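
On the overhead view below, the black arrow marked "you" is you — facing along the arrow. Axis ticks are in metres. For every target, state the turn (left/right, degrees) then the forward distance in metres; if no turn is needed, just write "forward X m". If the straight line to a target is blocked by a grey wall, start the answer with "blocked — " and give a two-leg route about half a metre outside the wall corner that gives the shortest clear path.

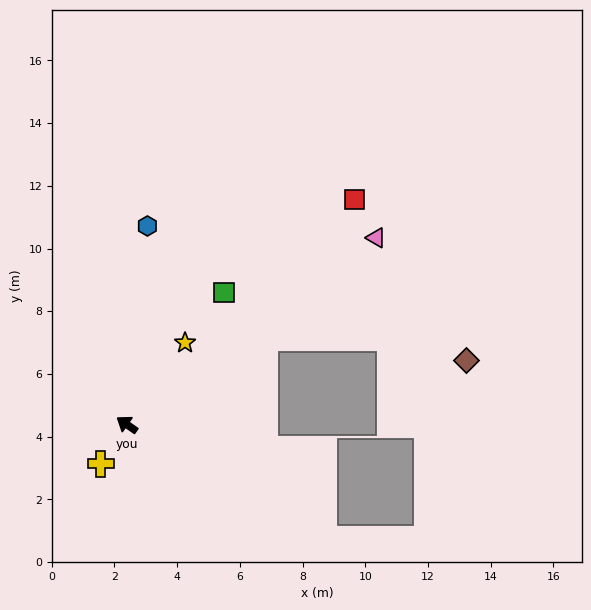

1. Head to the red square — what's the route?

turn right 100°, forward 10.2 m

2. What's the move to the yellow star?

turn right 91°, forward 3.2 m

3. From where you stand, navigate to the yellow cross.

turn left 91°, forward 1.5 m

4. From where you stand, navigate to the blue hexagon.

turn right 61°, forward 6.4 m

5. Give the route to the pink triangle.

turn right 108°, forward 9.9 m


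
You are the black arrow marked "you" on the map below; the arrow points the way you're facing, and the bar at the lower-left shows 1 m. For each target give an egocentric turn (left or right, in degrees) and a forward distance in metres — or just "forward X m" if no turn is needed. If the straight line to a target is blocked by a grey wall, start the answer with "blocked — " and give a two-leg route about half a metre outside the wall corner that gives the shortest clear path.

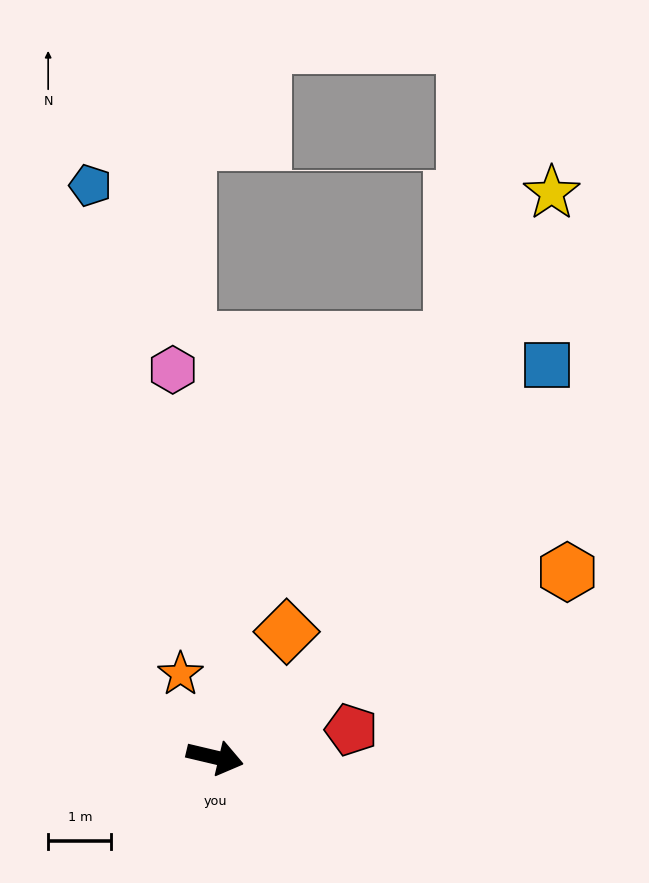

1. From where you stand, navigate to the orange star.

turn left 126°, forward 1.4 m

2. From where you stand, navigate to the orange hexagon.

turn left 41°, forward 6.3 m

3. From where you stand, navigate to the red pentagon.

turn left 25°, forward 2.2 m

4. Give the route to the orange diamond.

turn left 74°, forward 2.3 m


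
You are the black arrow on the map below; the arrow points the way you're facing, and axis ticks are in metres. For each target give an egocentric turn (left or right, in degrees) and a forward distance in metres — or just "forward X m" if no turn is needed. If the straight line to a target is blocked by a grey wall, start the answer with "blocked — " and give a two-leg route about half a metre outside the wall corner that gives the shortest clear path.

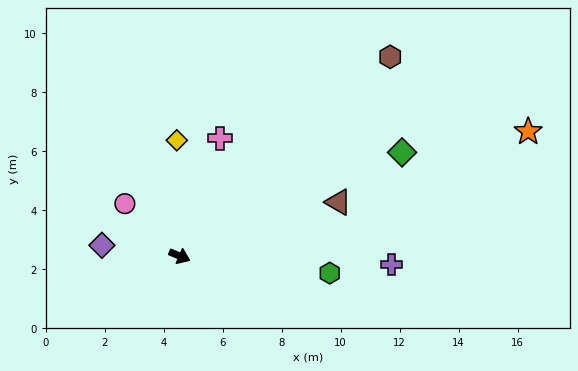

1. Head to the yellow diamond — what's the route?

turn left 115°, forward 3.9 m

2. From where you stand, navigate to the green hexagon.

turn left 17°, forward 5.1 m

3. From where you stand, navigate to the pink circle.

turn left 159°, forward 2.6 m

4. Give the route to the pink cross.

turn left 94°, forward 4.2 m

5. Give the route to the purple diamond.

turn right 165°, forward 2.7 m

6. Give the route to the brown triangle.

turn left 42°, forward 5.7 m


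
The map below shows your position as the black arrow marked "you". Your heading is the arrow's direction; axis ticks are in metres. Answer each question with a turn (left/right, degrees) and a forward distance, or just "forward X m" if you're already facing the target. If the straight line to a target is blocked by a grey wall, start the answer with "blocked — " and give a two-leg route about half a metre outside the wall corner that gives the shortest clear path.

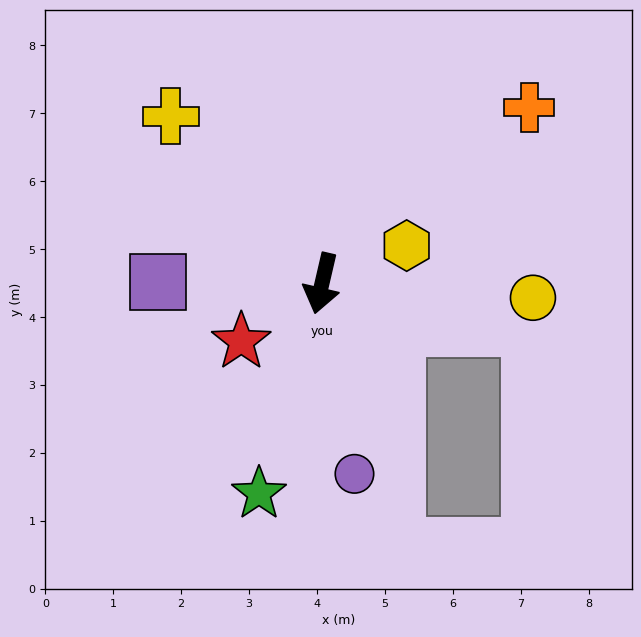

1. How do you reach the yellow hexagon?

turn left 127°, forward 1.4 m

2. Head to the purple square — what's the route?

turn right 77°, forward 2.4 m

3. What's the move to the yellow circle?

turn left 99°, forward 3.1 m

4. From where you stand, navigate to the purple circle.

turn left 23°, forward 2.8 m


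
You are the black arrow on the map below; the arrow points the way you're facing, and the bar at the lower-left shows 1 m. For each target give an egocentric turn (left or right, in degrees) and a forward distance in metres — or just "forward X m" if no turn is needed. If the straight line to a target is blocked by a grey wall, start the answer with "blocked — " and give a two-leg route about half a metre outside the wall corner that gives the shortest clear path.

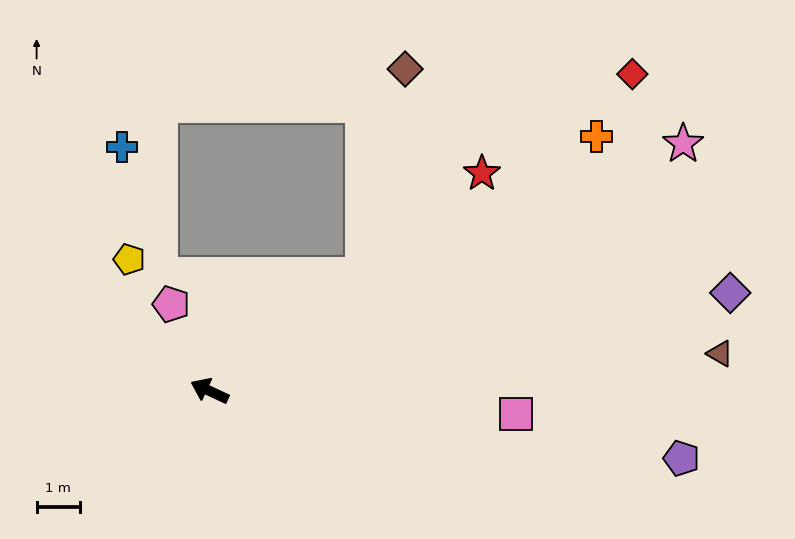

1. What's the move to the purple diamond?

turn right 144°, forward 12.3 m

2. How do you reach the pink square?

turn right 159°, forward 7.1 m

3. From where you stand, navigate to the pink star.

turn right 127°, forward 12.4 m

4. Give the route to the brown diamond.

blocked — turn right 118°, forward 4.5 m, then turn left 42°, forward 4.9 m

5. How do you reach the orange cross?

turn right 122°, forward 10.7 m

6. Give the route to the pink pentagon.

turn right 41°, forward 2.2 m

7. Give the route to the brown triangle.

turn right 151°, forward 11.9 m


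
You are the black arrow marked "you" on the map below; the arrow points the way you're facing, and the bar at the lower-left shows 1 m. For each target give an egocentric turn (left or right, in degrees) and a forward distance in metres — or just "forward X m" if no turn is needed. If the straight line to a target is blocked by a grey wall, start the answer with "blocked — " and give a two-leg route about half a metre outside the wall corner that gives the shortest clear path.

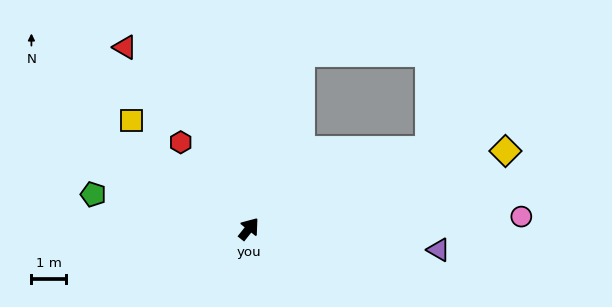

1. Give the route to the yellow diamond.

turn right 35°, forward 7.8 m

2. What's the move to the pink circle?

turn right 49°, forward 7.9 m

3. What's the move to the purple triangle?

turn right 58°, forward 5.5 m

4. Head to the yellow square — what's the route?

turn left 86°, forward 4.6 m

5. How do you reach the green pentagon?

turn left 116°, forward 4.6 m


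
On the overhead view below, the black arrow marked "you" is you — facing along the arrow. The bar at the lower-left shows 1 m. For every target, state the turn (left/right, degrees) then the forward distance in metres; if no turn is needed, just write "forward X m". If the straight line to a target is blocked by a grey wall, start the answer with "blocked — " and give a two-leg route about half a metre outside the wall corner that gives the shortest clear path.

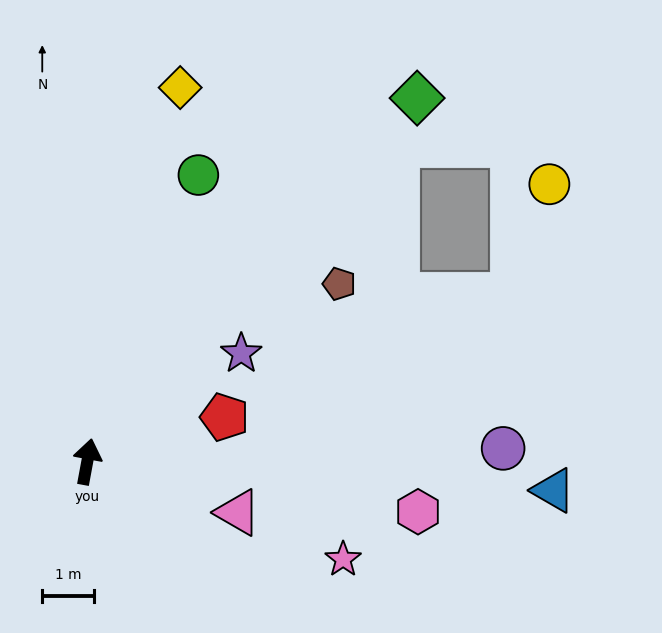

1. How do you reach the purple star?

turn right 44°, forward 3.6 m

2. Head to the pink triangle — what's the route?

turn right 98°, forward 3.1 m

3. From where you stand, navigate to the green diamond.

turn right 32°, forward 9.4 m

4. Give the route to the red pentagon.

turn right 62°, forward 2.8 m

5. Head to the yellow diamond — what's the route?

turn right 3°, forward 7.4 m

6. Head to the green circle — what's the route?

turn right 11°, forward 5.9 m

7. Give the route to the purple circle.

turn right 78°, forward 8.0 m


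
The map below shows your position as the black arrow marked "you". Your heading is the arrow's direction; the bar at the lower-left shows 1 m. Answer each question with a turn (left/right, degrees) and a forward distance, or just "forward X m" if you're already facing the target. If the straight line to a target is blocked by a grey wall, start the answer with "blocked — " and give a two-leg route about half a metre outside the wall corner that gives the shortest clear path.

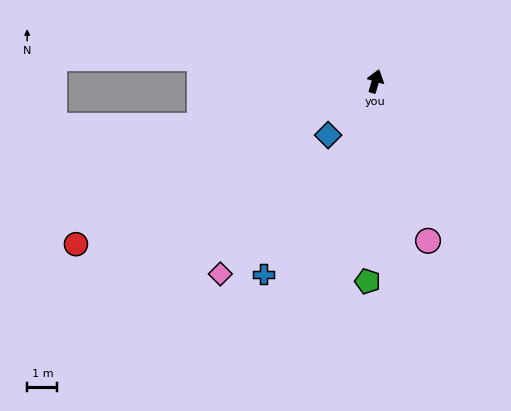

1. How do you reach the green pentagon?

turn right 166°, forward 6.6 m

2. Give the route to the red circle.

turn left 135°, forward 11.2 m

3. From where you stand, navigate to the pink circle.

turn right 145°, forward 5.5 m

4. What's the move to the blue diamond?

turn left 155°, forward 2.4 m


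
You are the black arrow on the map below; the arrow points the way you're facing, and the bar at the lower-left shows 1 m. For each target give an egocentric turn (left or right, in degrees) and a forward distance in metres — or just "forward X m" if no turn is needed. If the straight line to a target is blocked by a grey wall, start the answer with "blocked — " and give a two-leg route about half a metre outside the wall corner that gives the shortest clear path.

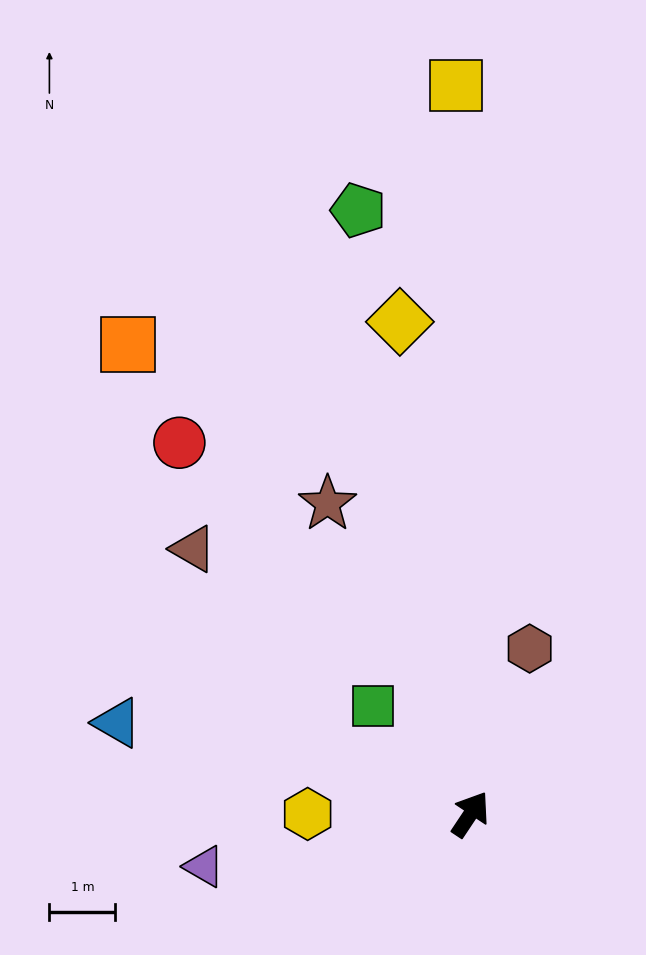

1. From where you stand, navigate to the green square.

turn left 76°, forward 2.2 m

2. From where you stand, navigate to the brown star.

turn left 58°, forward 5.2 m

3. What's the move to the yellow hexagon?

turn left 124°, forward 2.5 m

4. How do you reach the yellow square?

turn left 35°, forward 11.1 m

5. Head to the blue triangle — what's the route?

turn left 109°, forward 5.5 m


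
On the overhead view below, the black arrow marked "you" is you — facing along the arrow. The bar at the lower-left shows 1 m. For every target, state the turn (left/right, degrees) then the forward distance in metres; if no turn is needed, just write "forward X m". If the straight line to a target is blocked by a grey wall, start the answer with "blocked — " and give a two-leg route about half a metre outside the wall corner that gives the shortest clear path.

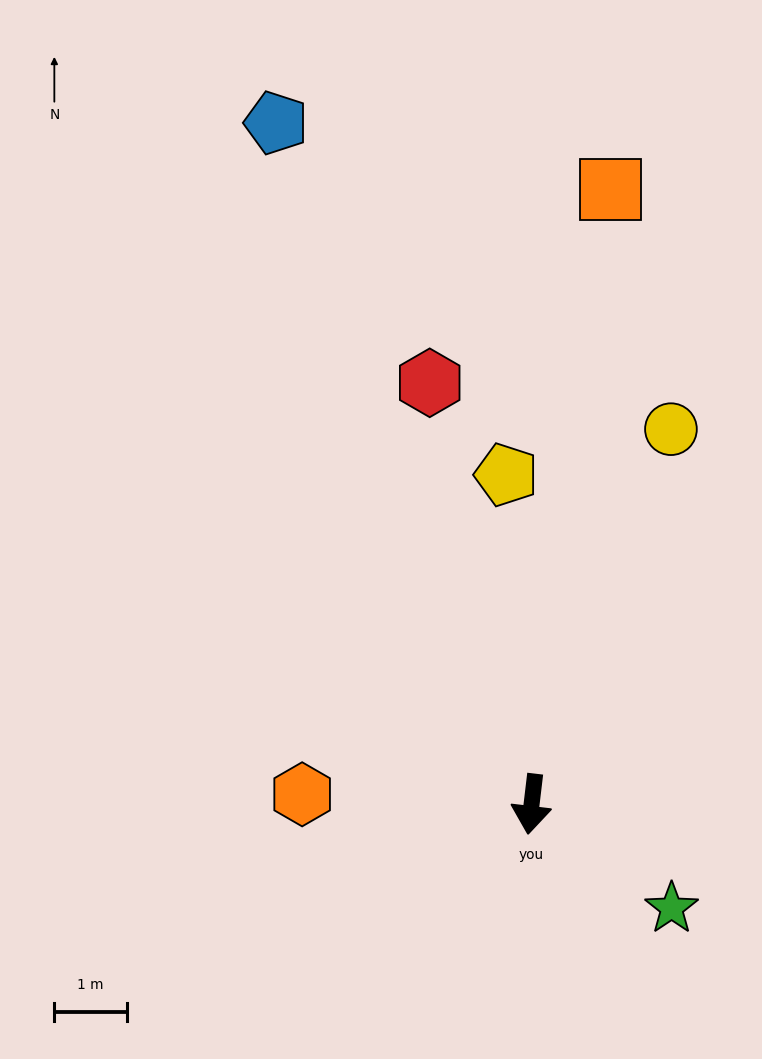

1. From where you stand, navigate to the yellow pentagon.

turn right 169°, forward 4.6 m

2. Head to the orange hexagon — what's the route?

turn right 86°, forward 3.2 m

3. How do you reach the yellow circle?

turn left 166°, forward 5.5 m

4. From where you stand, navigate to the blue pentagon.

turn right 153°, forward 10.1 m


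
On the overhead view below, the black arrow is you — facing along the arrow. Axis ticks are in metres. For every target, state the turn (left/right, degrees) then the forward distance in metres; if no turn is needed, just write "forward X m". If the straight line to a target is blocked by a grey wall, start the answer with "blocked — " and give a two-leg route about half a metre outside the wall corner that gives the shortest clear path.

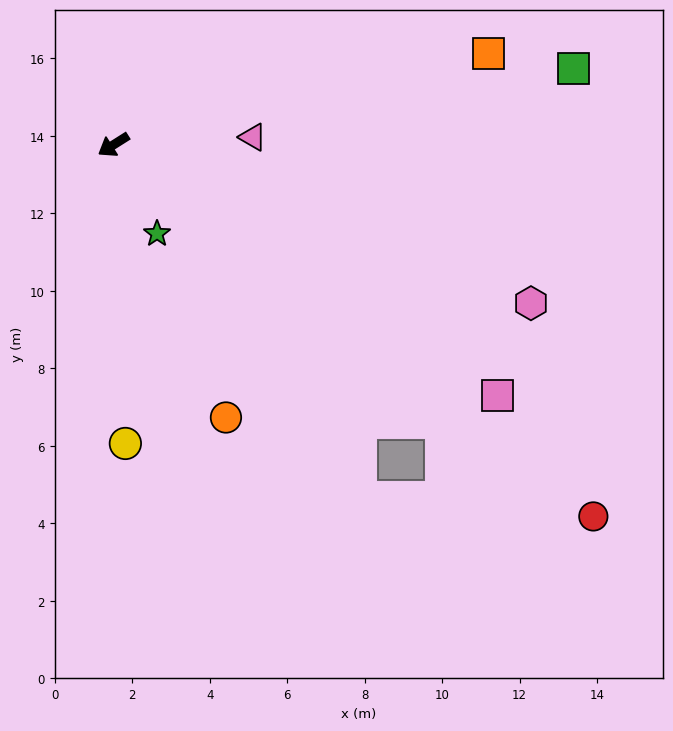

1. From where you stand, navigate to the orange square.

turn left 161°, forward 10.0 m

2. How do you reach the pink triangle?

turn left 151°, forward 3.6 m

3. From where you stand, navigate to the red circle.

turn left 110°, forward 15.7 m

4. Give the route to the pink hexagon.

turn left 127°, forward 11.5 m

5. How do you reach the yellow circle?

turn left 60°, forward 7.7 m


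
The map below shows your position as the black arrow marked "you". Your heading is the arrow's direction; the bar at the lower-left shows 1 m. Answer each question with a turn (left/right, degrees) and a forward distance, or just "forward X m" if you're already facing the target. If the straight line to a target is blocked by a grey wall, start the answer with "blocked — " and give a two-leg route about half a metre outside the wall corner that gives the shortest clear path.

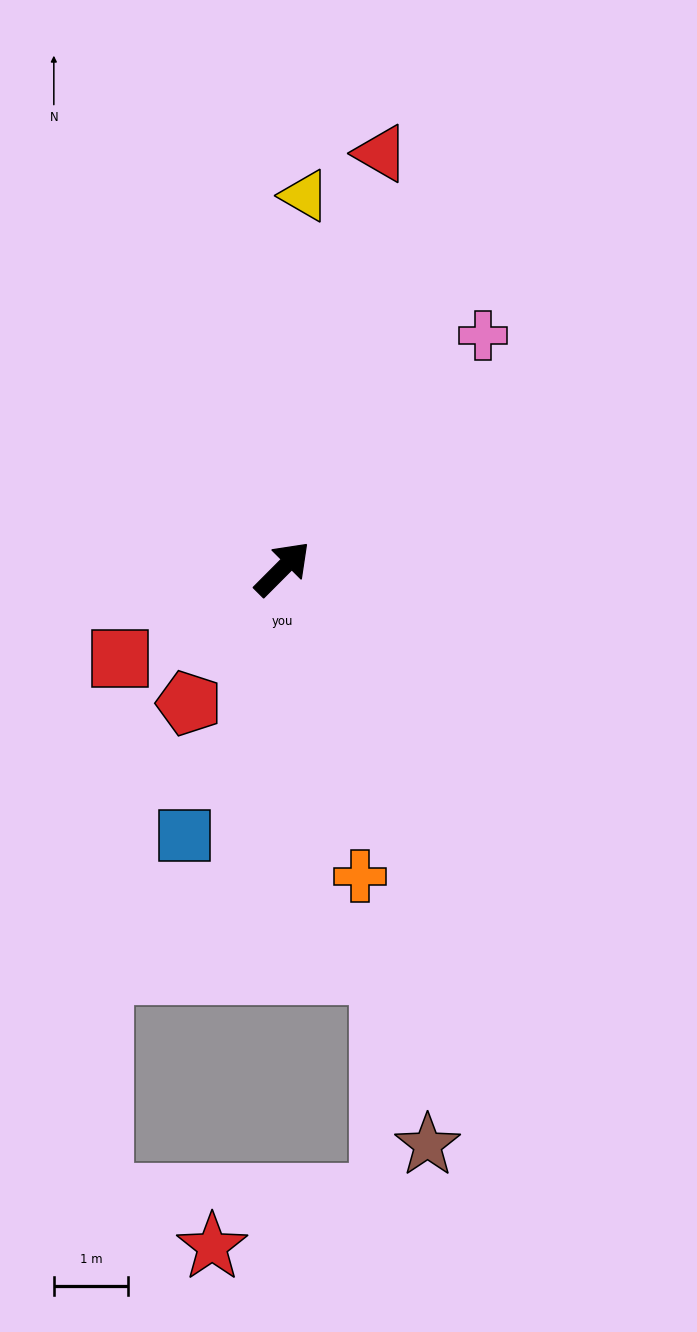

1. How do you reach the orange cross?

turn right 121°, forward 4.3 m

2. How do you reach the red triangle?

turn left 32°, forward 5.7 m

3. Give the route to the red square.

turn left 164°, forward 2.5 m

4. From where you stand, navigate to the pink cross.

turn left 4°, forward 4.1 m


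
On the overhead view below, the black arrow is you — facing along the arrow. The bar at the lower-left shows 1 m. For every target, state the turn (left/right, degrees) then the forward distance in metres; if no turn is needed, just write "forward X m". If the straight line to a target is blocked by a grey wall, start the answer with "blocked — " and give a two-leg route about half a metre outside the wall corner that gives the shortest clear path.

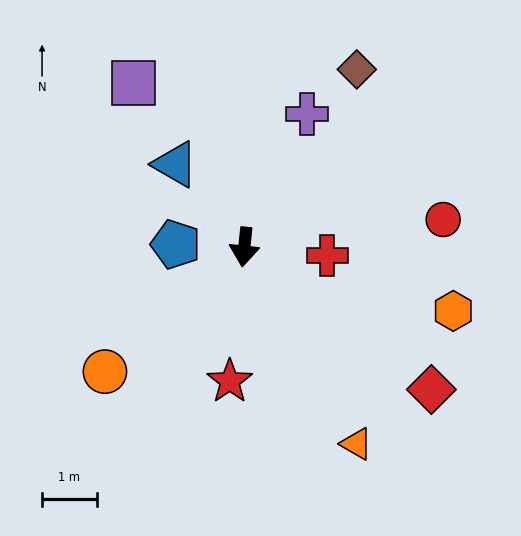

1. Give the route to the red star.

forward 2.5 m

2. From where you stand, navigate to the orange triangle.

turn left 36°, forward 4.1 m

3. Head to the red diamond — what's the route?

turn left 59°, forward 4.3 m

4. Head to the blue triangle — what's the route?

turn right 134°, forward 2.0 m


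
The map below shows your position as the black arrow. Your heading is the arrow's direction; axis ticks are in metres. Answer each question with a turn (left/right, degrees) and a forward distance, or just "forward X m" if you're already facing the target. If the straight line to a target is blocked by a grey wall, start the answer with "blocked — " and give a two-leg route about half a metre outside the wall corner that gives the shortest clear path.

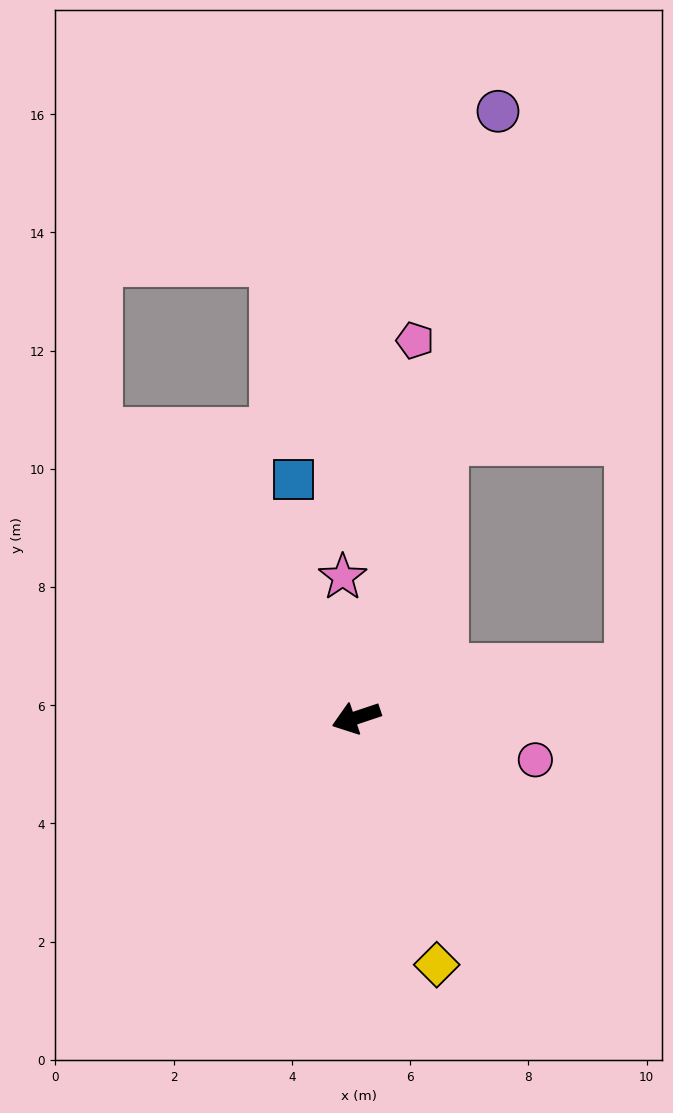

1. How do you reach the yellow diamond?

turn left 89°, forward 4.4 m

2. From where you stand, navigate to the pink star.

turn right 103°, forward 2.4 m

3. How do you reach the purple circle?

turn right 122°, forward 10.5 m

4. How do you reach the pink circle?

turn left 148°, forward 3.1 m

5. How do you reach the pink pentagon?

turn right 117°, forward 6.5 m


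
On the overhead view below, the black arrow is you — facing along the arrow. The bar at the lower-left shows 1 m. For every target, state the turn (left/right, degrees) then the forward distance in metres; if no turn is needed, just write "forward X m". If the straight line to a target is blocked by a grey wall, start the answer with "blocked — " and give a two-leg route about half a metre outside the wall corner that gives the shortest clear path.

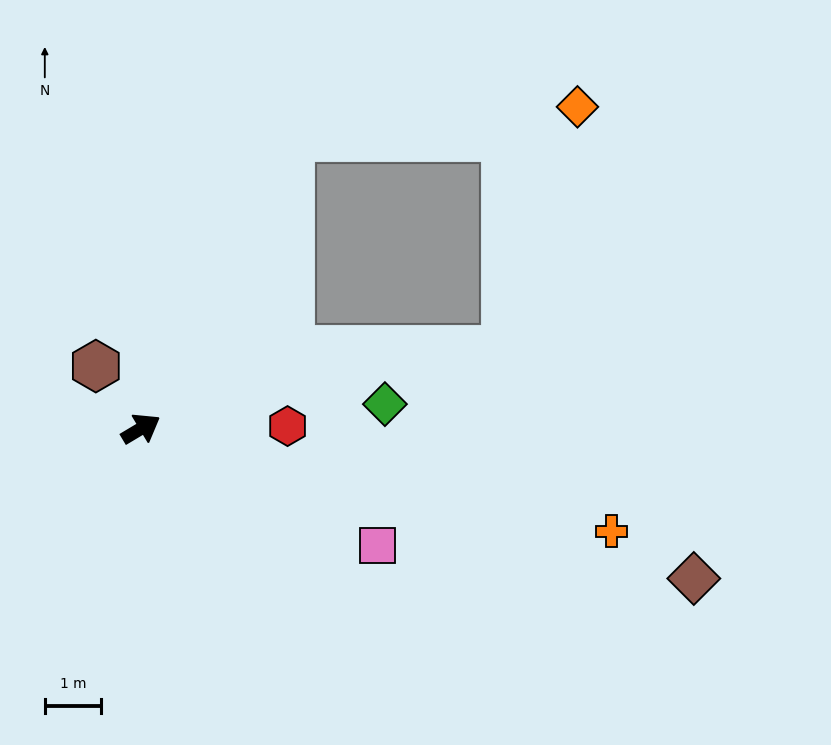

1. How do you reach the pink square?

turn right 57°, forward 4.7 m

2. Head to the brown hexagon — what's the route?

turn left 95°, forward 1.4 m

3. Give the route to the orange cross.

turn right 43°, forward 8.6 m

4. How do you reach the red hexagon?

turn right 30°, forward 2.6 m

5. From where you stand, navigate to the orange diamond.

blocked — turn left 32°, forward 5.8 m, then turn right 57°, forward 5.1 m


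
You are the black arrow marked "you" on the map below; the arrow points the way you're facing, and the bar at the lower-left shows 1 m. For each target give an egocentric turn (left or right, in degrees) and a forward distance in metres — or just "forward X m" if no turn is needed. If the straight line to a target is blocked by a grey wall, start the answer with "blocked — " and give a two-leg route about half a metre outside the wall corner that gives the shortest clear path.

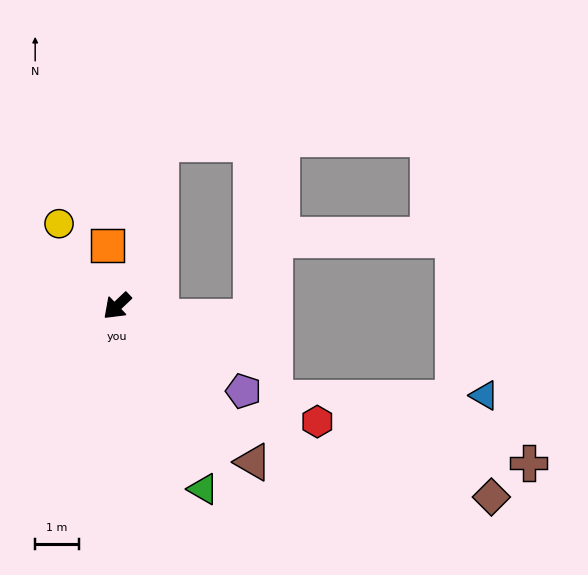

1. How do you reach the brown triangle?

turn left 88°, forward 4.7 m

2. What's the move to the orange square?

turn right 125°, forward 1.4 m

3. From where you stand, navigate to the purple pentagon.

turn left 103°, forward 3.5 m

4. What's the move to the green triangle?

turn left 72°, forward 4.6 m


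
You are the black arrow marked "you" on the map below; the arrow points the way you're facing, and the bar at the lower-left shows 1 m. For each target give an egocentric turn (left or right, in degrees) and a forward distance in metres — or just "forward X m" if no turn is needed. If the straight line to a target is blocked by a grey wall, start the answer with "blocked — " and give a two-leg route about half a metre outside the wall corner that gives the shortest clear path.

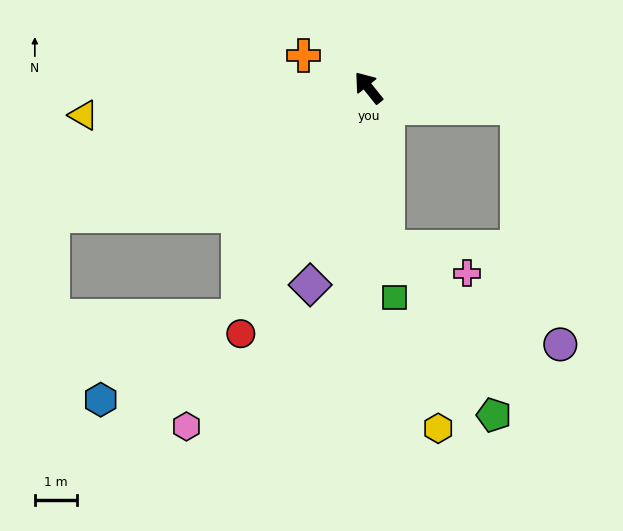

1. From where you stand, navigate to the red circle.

turn left 114°, forward 6.6 m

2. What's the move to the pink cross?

blocked — turn left 148°, forward 3.9 m, then turn left 65°, forward 2.0 m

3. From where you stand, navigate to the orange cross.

turn left 25°, forward 1.7 m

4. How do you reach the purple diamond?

turn left 125°, forward 4.9 m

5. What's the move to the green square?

turn left 148°, forward 5.1 m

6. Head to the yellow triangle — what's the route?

turn left 57°, forward 6.9 m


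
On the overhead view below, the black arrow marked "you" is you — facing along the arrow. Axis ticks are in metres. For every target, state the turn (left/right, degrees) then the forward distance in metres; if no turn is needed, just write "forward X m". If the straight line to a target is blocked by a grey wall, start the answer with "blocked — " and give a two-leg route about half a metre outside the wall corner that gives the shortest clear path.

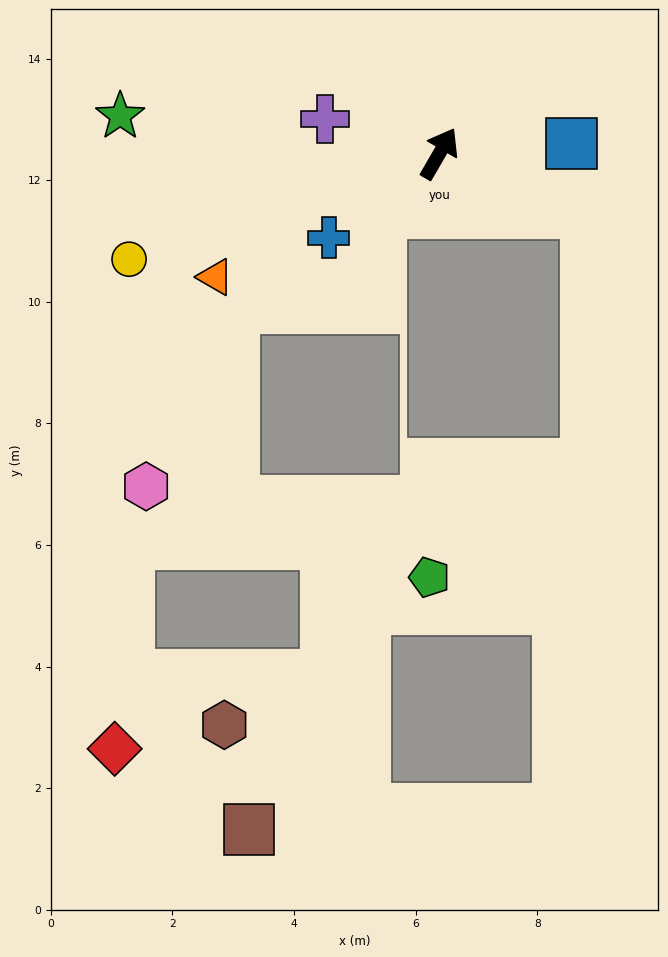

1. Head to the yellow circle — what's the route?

turn left 139°, forward 5.4 m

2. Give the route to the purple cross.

turn left 103°, forward 2.0 m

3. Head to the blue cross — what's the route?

turn left 157°, forward 2.3 m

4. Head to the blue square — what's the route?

turn right 56°, forward 2.2 m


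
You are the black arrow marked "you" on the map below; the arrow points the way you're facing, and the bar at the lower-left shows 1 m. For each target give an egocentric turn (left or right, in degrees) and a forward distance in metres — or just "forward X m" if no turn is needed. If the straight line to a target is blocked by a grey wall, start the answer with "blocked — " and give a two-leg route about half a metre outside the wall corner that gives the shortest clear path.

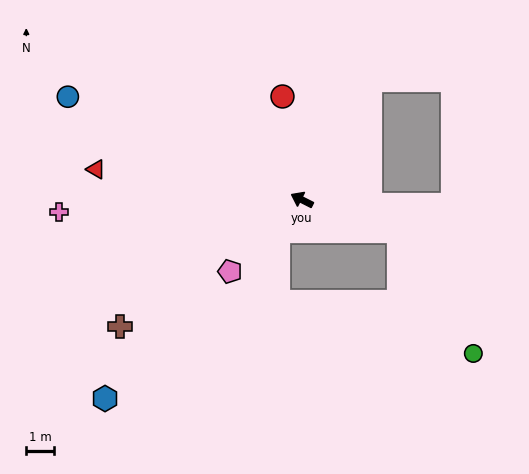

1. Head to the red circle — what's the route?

turn right 52°, forward 3.7 m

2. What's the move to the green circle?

blocked — turn right 171°, forward 3.6 m, then turn right 41°, forward 5.1 m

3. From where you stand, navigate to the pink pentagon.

turn left 72°, forward 3.6 m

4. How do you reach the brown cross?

turn left 62°, forward 7.9 m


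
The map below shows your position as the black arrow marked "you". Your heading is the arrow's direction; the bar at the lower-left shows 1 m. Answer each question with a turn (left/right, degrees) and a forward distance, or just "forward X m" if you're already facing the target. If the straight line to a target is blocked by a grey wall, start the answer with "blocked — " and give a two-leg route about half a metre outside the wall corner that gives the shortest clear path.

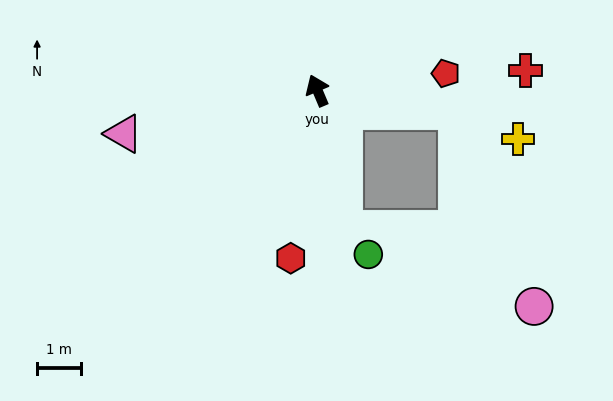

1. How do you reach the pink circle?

blocked — turn right 121°, forward 3.2 m, then turn right 60°, forward 4.8 m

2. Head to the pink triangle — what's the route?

turn left 80°, forward 4.5 m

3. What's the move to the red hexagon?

turn left 148°, forward 3.9 m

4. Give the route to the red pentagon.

turn right 105°, forward 3.0 m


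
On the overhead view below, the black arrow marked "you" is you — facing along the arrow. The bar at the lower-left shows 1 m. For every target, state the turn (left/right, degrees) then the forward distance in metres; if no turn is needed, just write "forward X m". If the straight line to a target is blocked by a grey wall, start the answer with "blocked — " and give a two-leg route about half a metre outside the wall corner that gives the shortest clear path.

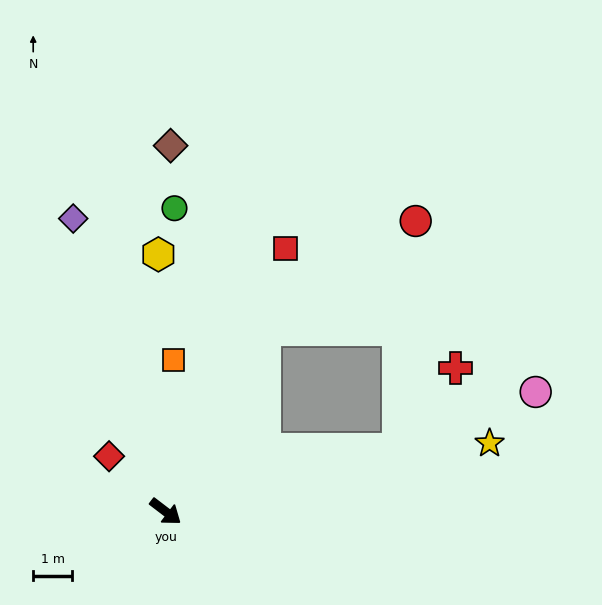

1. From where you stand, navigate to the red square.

turn left 103°, forward 7.5 m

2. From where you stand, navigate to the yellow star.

turn left 49°, forward 8.6 m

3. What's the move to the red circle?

blocked — turn left 99°, forward 5.3 m, then turn right 26°, forward 4.8 m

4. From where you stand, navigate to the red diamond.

turn left 173°, forward 2.0 m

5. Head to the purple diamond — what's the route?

turn left 145°, forward 7.9 m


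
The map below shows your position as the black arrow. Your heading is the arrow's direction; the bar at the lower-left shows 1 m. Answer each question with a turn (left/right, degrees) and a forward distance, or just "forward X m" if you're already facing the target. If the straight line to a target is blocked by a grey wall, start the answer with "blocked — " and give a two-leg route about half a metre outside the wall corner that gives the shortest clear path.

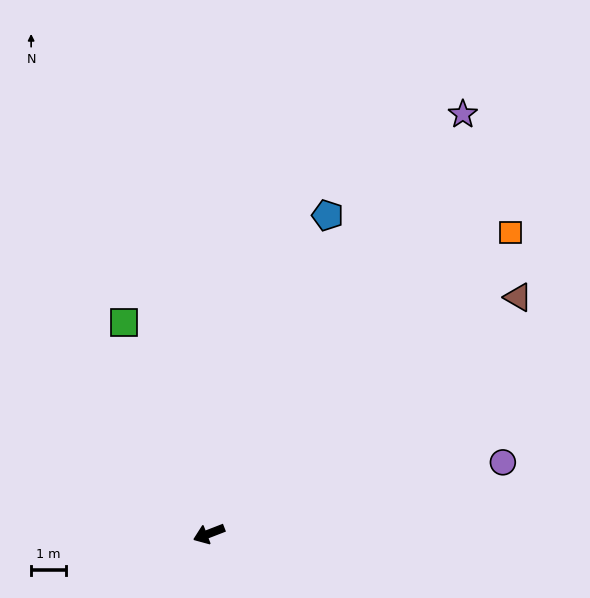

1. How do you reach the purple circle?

turn left 172°, forward 8.7 m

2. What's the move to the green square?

turn right 89°, forward 6.5 m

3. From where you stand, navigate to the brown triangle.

turn right 164°, forward 11.2 m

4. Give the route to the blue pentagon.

turn right 132°, forward 9.7 m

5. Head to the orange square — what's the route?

turn right 156°, forward 12.2 m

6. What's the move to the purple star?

turn right 142°, forward 14.1 m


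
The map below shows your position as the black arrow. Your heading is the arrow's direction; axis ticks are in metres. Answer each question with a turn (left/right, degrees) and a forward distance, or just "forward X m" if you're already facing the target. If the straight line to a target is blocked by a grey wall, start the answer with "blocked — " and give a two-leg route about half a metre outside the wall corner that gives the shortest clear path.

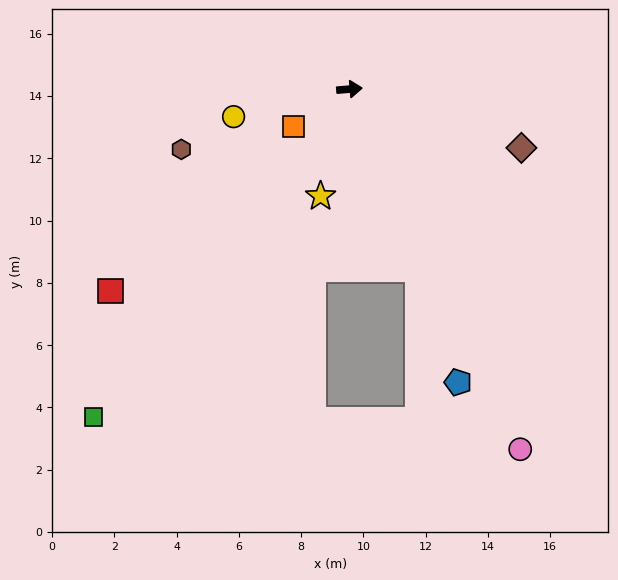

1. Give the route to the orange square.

turn right 151°, forward 2.2 m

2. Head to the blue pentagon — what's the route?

turn right 74°, forward 10.0 m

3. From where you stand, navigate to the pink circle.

turn right 69°, forward 12.8 m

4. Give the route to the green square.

turn right 133°, forward 13.4 m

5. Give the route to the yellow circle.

turn right 171°, forward 3.8 m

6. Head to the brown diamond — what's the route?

turn right 24°, forward 5.8 m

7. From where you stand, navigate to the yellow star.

turn right 110°, forward 3.6 m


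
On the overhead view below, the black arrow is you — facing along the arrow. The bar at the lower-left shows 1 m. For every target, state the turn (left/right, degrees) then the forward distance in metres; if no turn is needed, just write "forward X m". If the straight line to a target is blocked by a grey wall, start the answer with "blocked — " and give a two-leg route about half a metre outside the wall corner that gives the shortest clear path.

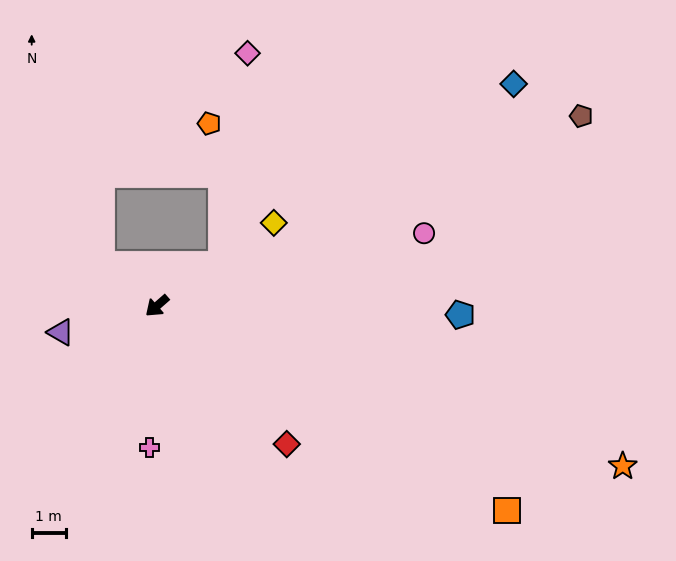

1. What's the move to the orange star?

turn left 120°, forward 14.4 m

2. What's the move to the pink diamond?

blocked — turn left 170°, forward 2.2 m, then turn left 52°, forward 6.2 m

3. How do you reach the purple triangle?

turn right 26°, forward 2.9 m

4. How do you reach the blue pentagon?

turn left 137°, forward 8.9 m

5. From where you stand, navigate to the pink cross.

turn left 46°, forward 4.1 m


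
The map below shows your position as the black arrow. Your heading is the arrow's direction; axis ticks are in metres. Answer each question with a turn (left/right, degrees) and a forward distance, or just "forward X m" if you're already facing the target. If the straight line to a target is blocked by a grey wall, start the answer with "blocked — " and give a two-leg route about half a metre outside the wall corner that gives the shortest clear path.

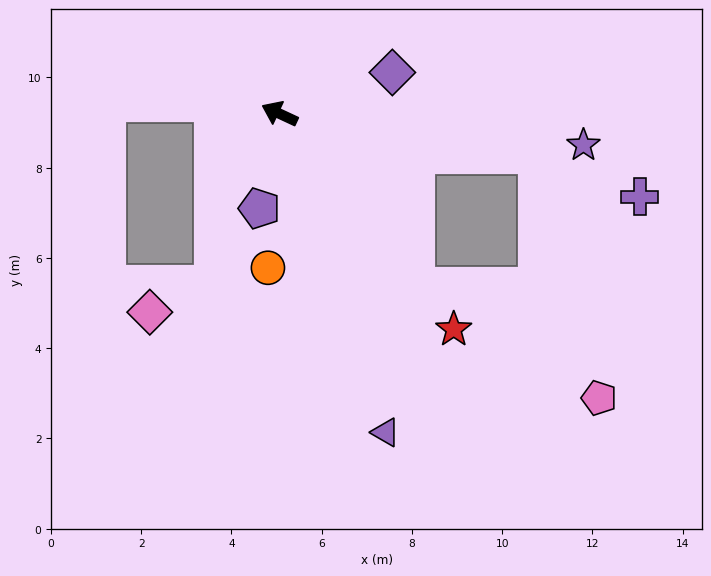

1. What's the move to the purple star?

turn right 161°, forward 6.8 m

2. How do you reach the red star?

turn left 154°, forward 6.1 m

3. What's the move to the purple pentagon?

turn left 103°, forward 2.1 m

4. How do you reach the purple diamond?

turn right 135°, forward 2.7 m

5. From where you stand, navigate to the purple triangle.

turn left 133°, forward 7.4 m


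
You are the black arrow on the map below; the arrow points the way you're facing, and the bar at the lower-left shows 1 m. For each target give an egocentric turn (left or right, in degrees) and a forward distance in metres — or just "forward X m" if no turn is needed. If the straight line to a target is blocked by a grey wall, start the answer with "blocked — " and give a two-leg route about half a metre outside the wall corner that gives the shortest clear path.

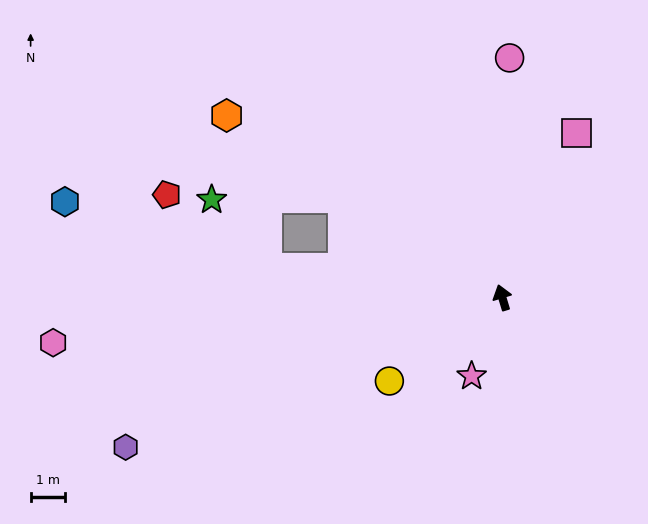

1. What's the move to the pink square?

turn right 41°, forward 5.2 m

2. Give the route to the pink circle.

turn right 19°, forward 7.0 m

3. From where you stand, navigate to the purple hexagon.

turn left 95°, forward 11.8 m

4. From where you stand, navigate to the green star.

blocked — turn left 41°, forward 5.5 m, then turn left 33°, forward 3.8 m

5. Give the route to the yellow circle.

turn left 110°, forward 4.1 m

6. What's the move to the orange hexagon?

turn left 40°, forward 9.6 m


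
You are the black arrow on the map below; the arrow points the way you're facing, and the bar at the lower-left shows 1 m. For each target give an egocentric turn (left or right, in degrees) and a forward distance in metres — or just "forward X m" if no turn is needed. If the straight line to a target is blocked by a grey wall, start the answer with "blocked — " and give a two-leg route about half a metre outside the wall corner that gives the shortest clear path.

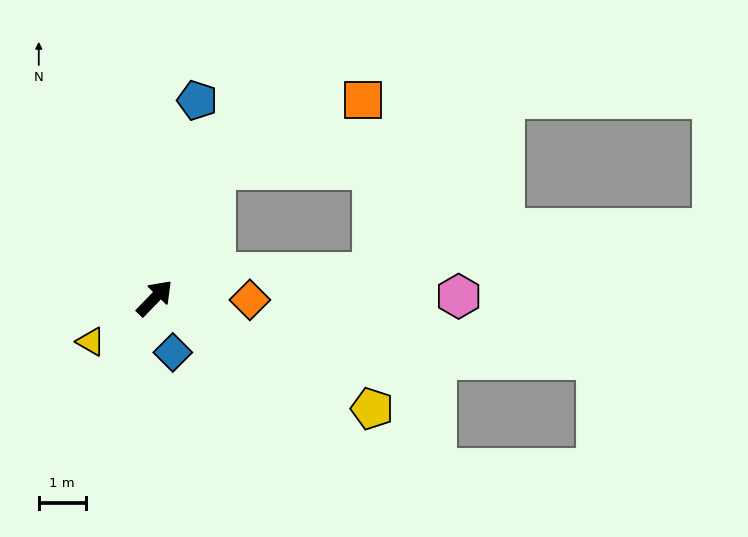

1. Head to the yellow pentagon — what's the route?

turn right 73°, forward 5.2 m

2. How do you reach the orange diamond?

turn right 47°, forward 2.0 m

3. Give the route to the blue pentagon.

turn left 32°, forward 4.3 m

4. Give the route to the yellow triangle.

turn left 168°, forward 1.6 m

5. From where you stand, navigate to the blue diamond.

turn right 118°, forward 1.2 m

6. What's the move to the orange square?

blocked — turn left 18°, forward 3.0 m, then turn right 39°, forward 3.5 m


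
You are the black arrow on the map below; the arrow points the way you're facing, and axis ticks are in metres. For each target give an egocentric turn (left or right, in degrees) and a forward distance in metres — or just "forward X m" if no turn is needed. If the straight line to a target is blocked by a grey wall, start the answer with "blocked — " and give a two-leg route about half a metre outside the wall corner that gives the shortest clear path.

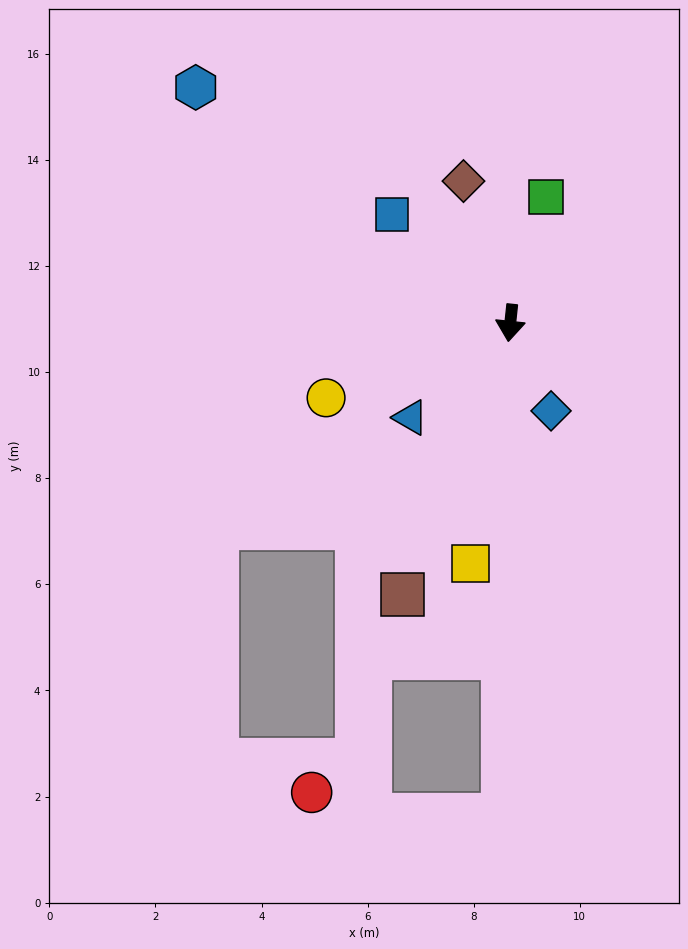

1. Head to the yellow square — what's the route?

turn right 3°, forward 4.6 m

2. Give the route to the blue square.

turn right 127°, forward 3.0 m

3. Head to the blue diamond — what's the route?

turn left 31°, forward 1.8 m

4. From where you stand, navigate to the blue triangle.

turn right 41°, forward 2.6 m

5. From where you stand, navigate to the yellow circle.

turn right 62°, forward 3.7 m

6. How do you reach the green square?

turn left 170°, forward 2.5 m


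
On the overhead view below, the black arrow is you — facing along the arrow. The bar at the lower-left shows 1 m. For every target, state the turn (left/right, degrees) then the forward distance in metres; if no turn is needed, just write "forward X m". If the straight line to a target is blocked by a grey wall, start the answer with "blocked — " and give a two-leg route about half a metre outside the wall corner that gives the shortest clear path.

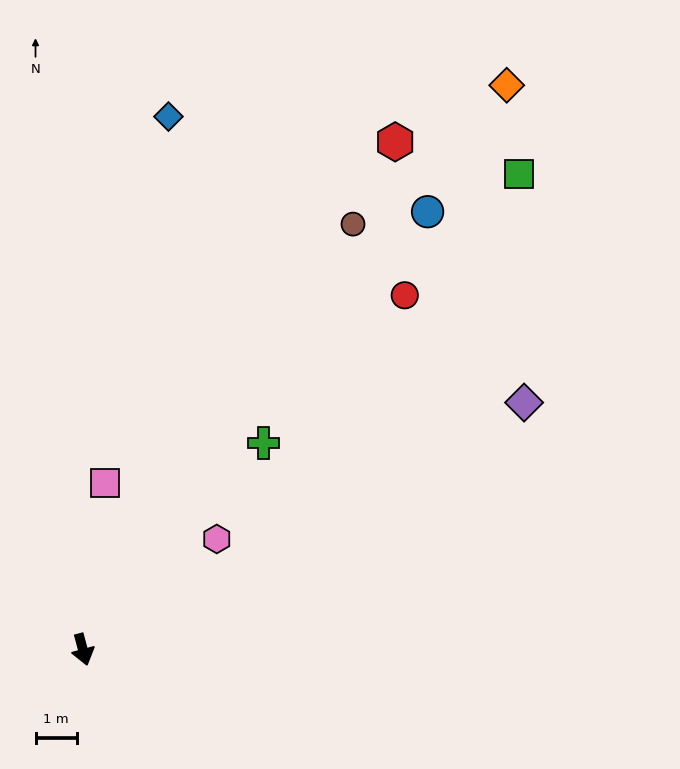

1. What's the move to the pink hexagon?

turn left 115°, forward 4.2 m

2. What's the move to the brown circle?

turn left 133°, forward 12.1 m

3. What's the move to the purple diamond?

turn left 104°, forward 12.2 m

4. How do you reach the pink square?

turn left 157°, forward 4.0 m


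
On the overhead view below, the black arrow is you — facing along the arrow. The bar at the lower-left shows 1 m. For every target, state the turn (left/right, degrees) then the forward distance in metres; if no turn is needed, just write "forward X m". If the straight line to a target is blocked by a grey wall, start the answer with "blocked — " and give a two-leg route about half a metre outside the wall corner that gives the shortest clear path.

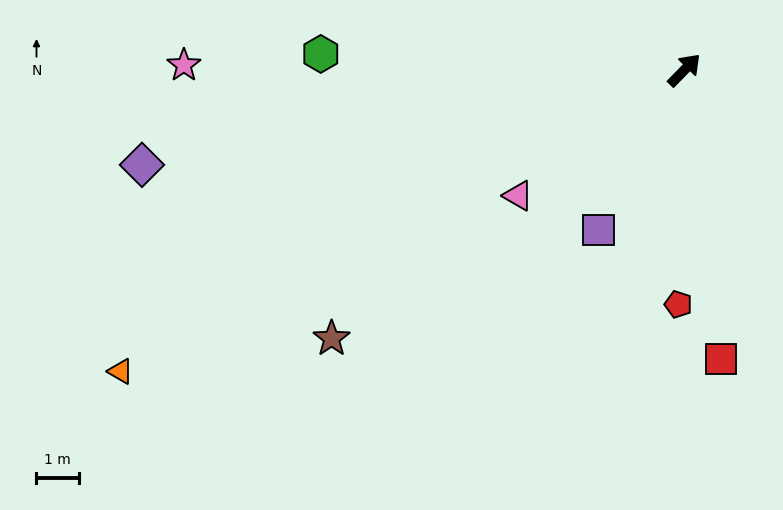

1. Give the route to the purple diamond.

turn left 144°, forward 13.0 m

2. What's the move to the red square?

turn right 129°, forward 6.9 m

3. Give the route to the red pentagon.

turn right 137°, forward 5.5 m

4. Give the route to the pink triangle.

turn left 171°, forward 4.9 m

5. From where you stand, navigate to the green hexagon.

turn left 132°, forward 8.6 m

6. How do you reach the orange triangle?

turn left 162°, forward 15.1 m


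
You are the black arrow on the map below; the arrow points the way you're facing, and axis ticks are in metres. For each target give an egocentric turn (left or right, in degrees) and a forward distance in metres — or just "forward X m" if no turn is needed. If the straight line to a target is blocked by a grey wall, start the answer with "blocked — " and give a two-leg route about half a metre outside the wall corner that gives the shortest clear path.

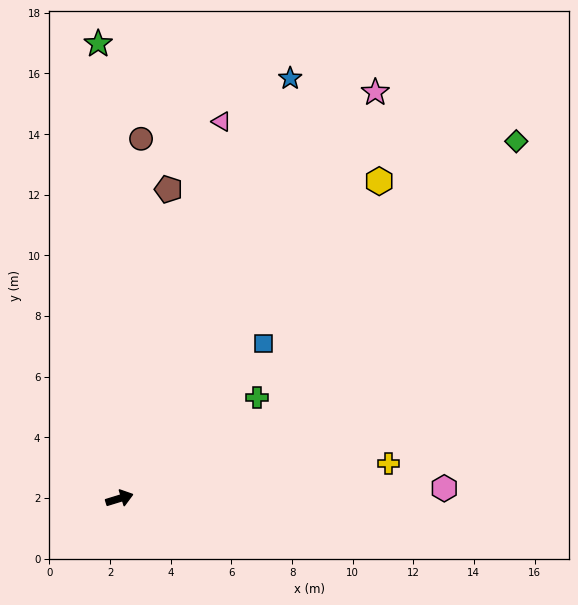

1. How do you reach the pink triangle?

turn left 58°, forward 12.9 m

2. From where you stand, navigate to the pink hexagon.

turn right 15°, forward 10.7 m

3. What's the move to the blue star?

turn left 51°, forward 15.0 m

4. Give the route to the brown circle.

turn left 69°, forward 11.9 m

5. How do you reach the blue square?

turn left 30°, forward 7.0 m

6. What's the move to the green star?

turn left 76°, forward 15.0 m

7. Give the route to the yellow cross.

turn right 10°, forward 9.0 m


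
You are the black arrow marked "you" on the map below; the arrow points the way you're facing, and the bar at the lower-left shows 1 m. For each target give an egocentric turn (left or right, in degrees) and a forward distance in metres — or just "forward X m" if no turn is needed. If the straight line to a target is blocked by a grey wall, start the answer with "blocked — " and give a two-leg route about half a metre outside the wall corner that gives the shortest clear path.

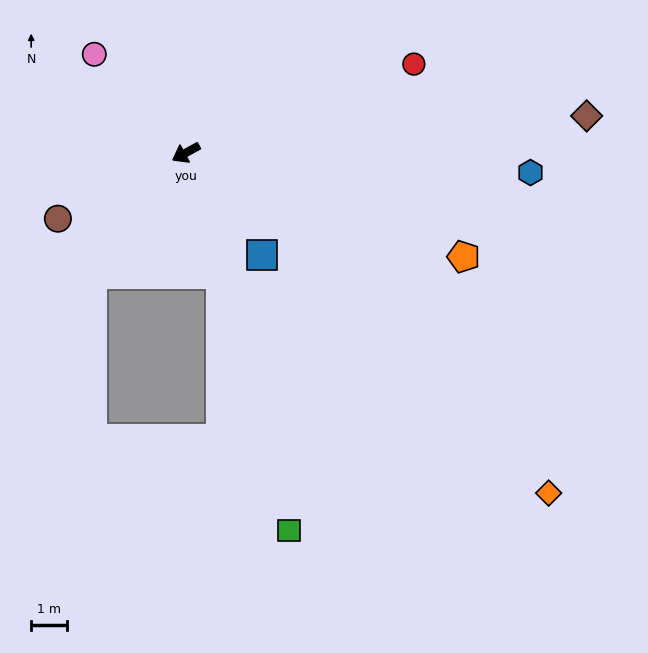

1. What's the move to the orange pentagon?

turn left 131°, forward 8.4 m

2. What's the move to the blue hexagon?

turn left 148°, forward 9.8 m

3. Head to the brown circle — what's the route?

forward 4.1 m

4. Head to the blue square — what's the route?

turn left 98°, forward 3.6 m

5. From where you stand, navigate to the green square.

turn left 77°, forward 11.1 m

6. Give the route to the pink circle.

turn right 76°, forward 3.8 m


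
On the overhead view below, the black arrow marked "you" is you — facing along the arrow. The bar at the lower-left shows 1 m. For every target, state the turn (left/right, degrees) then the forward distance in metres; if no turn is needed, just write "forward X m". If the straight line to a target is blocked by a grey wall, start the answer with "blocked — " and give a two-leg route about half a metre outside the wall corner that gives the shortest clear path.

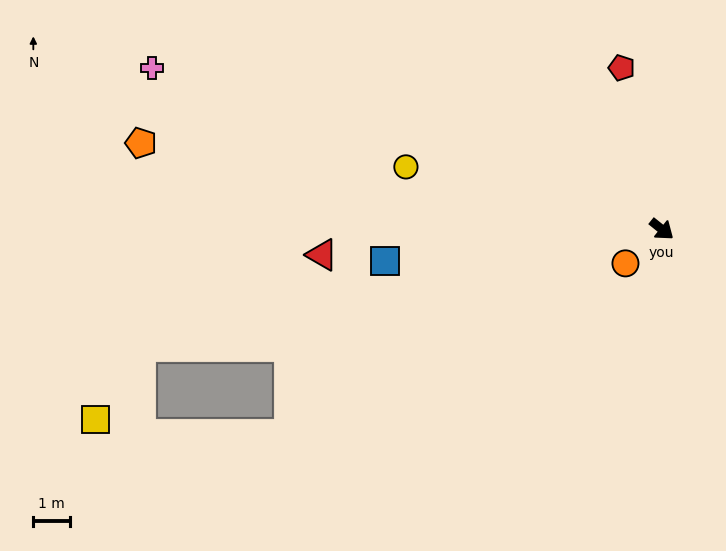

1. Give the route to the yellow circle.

turn right 155°, forward 7.1 m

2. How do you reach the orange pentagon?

turn right 151°, forward 14.3 m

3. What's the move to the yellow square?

blocked — turn right 129°, forward 14.4 m, then turn left 46°, forward 2.3 m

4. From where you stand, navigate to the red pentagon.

turn left 143°, forward 4.5 m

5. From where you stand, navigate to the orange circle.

turn right 98°, forward 1.3 m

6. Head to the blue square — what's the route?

turn right 135°, forward 7.5 m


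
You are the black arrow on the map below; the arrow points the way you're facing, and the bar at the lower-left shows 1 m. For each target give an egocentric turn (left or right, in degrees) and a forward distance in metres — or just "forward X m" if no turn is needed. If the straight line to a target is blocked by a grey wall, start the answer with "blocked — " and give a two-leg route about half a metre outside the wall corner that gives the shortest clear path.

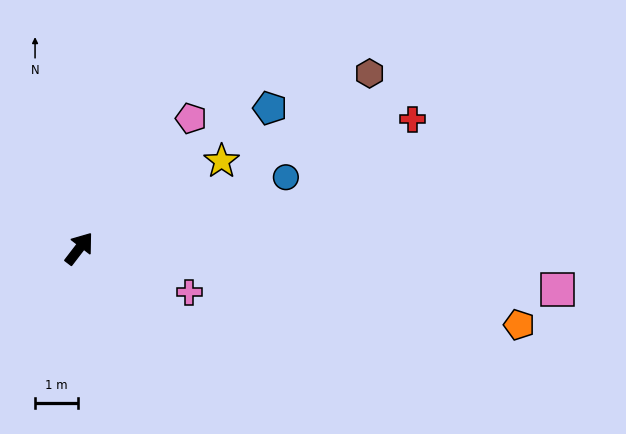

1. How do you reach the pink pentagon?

turn right 3°, forward 4.0 m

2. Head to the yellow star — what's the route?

turn right 21°, forward 3.9 m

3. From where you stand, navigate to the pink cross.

turn right 74°, forward 2.8 m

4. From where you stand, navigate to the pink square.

turn right 57°, forward 11.2 m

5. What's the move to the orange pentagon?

turn right 62°, forward 10.4 m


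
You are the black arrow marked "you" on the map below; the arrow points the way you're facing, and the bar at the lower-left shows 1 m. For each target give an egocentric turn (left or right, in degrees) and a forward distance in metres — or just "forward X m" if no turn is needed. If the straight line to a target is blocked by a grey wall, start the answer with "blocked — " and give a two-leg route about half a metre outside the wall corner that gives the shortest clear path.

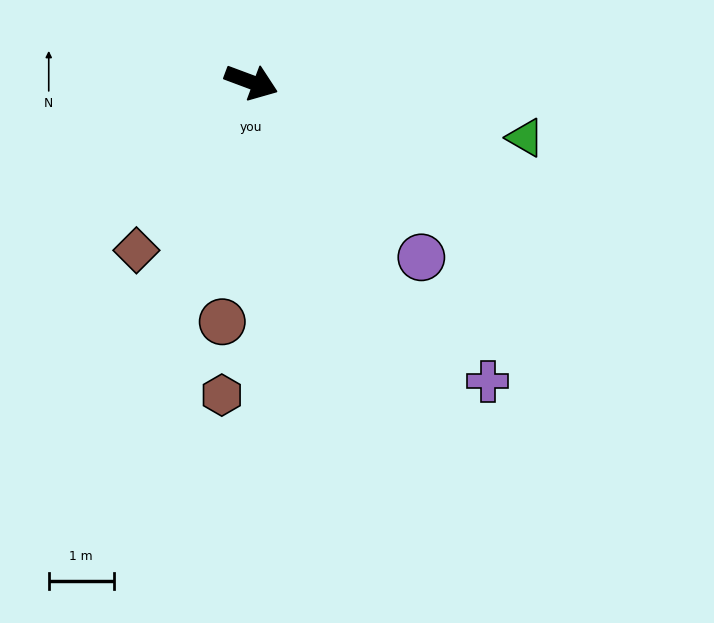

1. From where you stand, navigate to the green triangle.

turn left 9°, forward 4.3 m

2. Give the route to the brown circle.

turn right 76°, forward 3.7 m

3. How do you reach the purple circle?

turn right 25°, forward 3.8 m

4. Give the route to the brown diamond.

turn right 104°, forward 3.1 m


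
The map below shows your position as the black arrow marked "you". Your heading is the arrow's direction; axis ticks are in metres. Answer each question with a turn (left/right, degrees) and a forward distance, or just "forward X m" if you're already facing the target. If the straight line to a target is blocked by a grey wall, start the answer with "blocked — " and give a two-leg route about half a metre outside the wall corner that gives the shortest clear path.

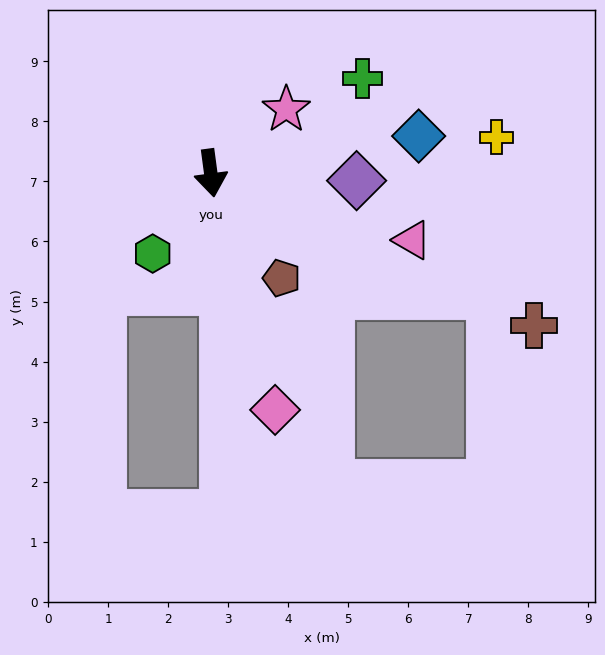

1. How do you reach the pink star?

turn left 123°, forward 1.6 m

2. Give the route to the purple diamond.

turn left 79°, forward 2.4 m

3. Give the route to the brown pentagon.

turn left 26°, forward 2.1 m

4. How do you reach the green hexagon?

turn right 43°, forward 1.7 m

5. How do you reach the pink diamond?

turn left 8°, forward 4.1 m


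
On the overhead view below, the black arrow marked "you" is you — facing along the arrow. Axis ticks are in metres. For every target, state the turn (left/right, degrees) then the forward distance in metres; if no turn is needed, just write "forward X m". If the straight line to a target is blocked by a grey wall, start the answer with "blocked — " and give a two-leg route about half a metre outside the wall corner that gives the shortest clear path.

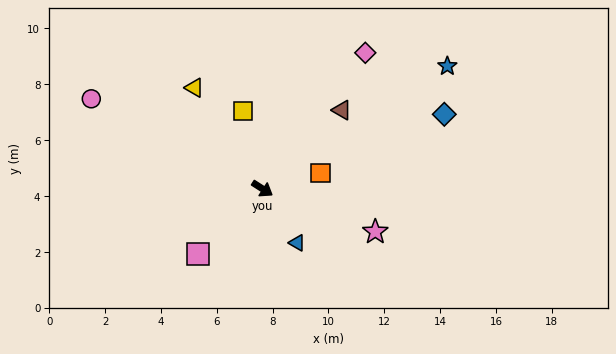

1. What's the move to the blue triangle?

turn right 25°, forward 2.3 m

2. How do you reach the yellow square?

turn left 136°, forward 2.9 m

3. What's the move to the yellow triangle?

turn left 157°, forward 4.4 m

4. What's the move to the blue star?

turn left 66°, forward 7.9 m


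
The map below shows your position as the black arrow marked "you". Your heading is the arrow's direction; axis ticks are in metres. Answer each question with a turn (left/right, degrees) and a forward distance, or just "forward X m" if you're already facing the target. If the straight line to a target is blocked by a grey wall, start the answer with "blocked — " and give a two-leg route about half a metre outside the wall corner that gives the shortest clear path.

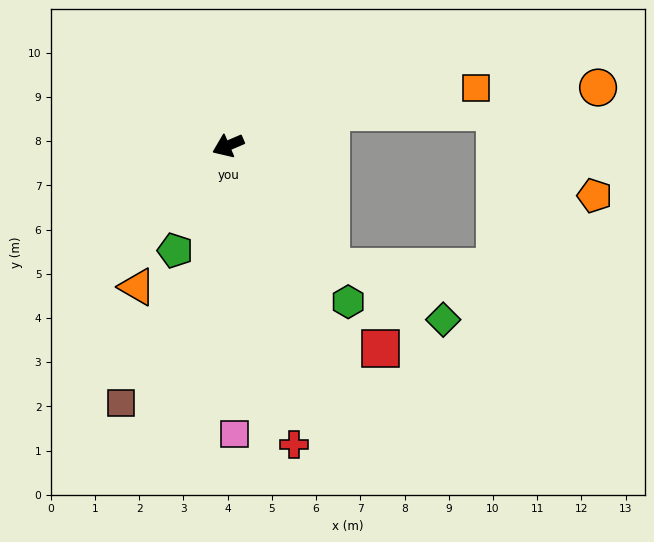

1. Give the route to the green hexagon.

turn left 104°, forward 4.5 m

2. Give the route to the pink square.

turn left 68°, forward 6.5 m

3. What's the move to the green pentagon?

turn left 40°, forward 2.7 m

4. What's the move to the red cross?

turn left 79°, forward 6.9 m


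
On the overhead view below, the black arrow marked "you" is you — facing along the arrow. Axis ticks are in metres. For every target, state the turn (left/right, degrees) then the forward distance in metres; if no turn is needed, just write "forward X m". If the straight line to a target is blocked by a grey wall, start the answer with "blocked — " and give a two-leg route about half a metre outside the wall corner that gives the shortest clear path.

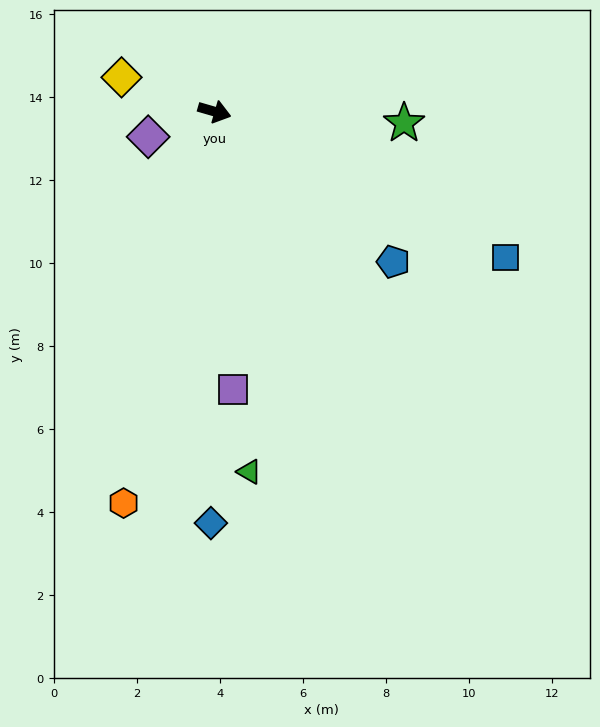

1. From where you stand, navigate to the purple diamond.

turn right 143°, forward 1.7 m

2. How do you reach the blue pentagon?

turn right 24°, forward 5.6 m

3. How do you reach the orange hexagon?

turn right 87°, forward 9.7 m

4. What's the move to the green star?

turn left 13°, forward 4.6 m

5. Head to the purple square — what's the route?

turn right 70°, forward 6.7 m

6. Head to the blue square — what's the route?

turn right 10°, forward 7.8 m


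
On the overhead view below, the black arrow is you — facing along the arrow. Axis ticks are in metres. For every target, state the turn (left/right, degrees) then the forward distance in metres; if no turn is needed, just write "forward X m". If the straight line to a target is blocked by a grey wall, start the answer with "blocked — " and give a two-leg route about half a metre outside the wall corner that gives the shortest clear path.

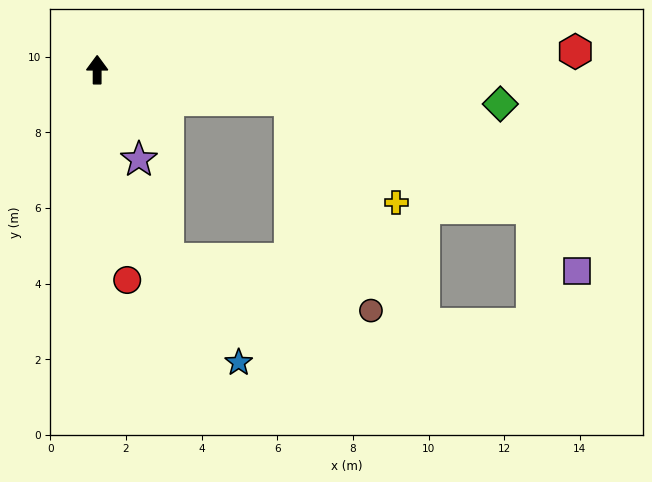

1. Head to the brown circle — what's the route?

blocked — turn right 99°, forward 5.1 m, then turn right 60°, forward 6.0 m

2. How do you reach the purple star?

turn right 155°, forward 2.6 m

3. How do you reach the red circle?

turn right 172°, forward 5.6 m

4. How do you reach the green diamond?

turn right 95°, forward 10.7 m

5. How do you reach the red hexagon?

turn right 88°, forward 12.7 m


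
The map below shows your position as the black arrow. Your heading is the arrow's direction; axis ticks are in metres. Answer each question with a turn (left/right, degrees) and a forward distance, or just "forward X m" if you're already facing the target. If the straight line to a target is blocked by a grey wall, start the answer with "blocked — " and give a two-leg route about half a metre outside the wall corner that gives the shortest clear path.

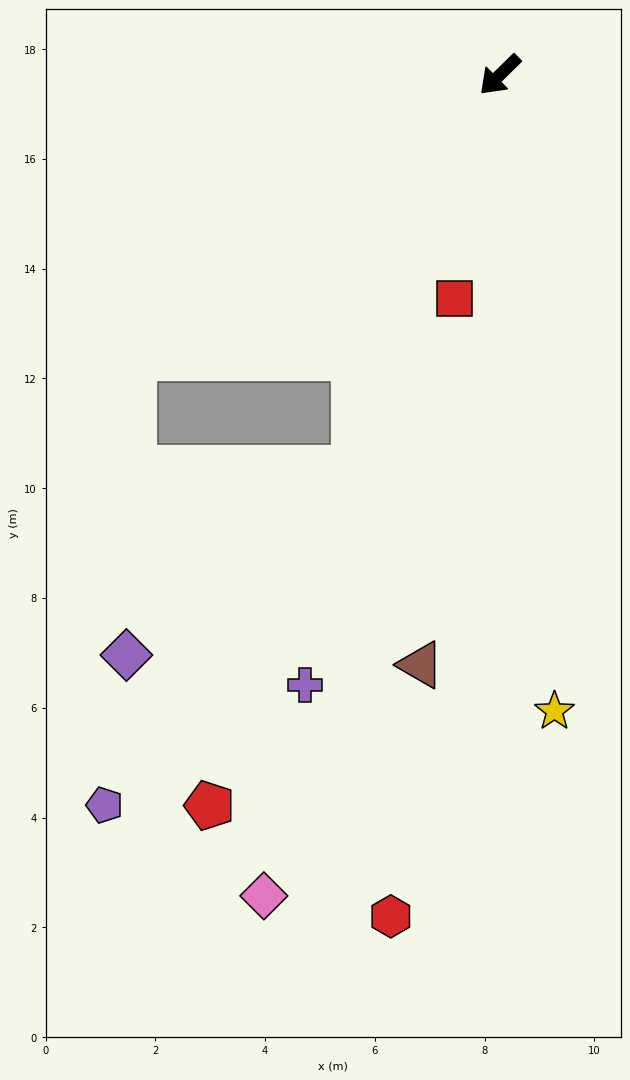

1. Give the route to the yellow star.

turn left 50°, forward 11.6 m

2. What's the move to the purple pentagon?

blocked — turn left 25°, forward 7.6 m, then turn right 16°, forward 7.6 m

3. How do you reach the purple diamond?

blocked — turn left 25°, forward 7.6 m, then turn right 30°, forward 5.4 m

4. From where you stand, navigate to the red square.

turn left 34°, forward 4.2 m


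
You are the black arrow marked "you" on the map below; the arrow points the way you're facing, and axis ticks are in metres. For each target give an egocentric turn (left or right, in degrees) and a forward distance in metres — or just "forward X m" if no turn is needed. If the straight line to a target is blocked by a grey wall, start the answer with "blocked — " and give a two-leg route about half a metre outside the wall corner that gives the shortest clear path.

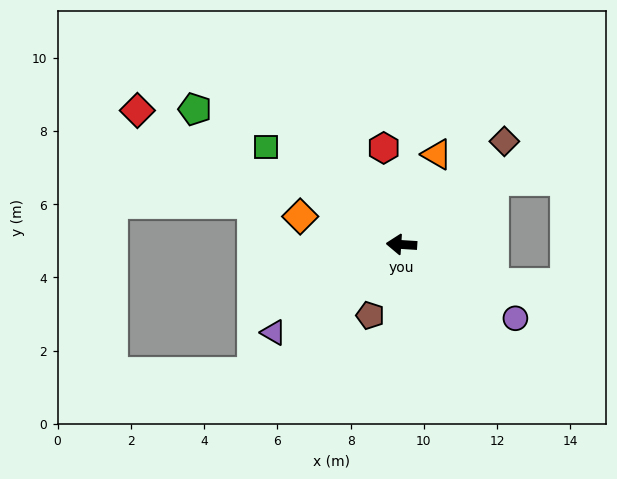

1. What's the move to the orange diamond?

turn right 12°, forward 2.9 m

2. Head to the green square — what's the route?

turn right 32°, forward 4.6 m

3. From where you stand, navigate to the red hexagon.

turn right 76°, forward 2.7 m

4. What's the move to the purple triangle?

turn left 38°, forward 4.2 m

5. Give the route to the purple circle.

turn left 151°, forward 3.7 m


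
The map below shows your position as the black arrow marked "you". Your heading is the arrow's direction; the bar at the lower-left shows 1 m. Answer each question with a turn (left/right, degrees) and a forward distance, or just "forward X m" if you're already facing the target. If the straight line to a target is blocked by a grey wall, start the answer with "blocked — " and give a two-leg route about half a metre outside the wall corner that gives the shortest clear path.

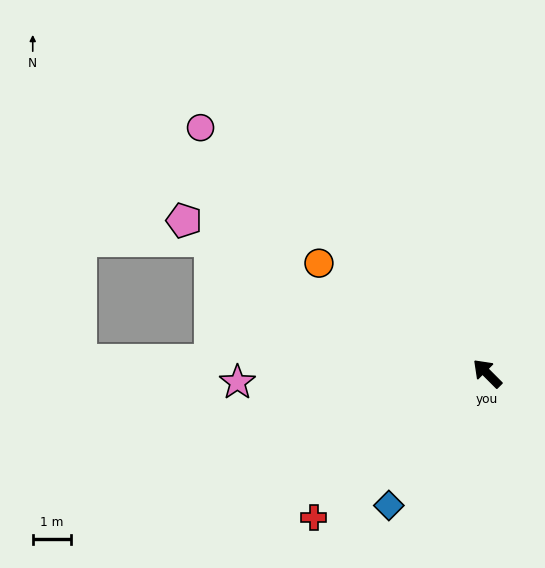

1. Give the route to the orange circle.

turn left 12°, forward 5.2 m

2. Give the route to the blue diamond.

turn left 98°, forward 4.3 m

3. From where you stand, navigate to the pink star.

turn left 47°, forward 6.5 m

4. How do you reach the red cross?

turn left 85°, forward 5.9 m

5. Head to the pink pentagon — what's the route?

turn left 18°, forward 8.9 m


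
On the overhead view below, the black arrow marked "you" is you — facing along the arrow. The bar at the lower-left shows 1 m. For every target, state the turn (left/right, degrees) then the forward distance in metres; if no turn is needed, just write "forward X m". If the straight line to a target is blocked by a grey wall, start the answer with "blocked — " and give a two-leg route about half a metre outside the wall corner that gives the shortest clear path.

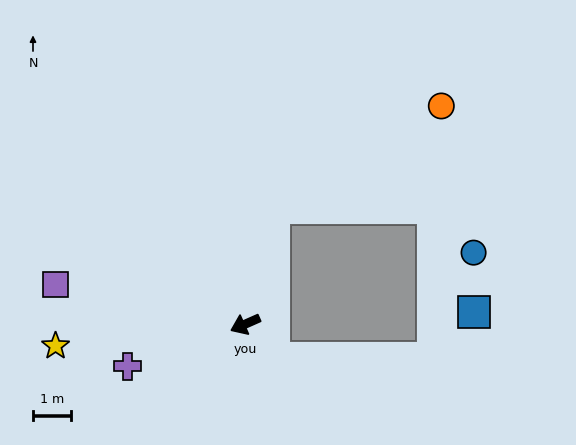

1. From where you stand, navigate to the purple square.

turn right 36°, forward 5.1 m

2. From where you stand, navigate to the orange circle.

blocked — turn right 128°, forward 3.1 m, then turn right 45°, forward 5.1 m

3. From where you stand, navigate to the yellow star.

turn right 17°, forward 5.0 m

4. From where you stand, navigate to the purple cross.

turn right 4°, forward 3.3 m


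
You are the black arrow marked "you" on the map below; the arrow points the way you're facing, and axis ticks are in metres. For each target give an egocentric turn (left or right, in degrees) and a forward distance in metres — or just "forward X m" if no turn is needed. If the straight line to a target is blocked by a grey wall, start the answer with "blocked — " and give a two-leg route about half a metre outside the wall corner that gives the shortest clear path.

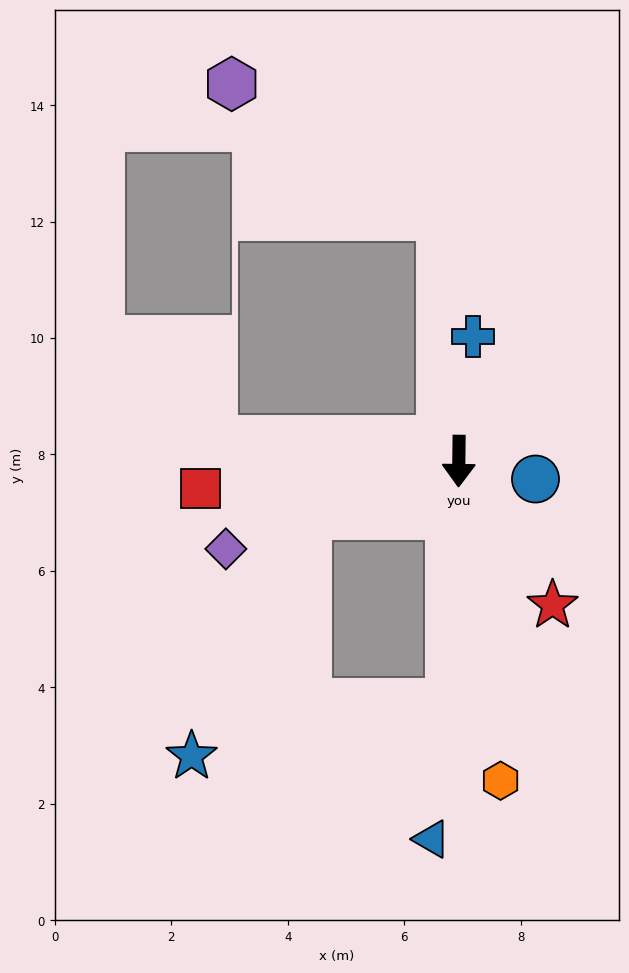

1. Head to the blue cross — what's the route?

turn left 174°, forward 2.2 m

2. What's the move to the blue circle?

turn left 78°, forward 1.4 m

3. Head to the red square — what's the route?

turn right 83°, forward 4.5 m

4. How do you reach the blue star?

blocked — turn right 70°, forward 2.8 m, then turn left 45°, forward 4.6 m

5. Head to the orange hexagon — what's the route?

turn left 8°, forward 5.5 m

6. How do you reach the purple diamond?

turn right 69°, forward 4.3 m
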